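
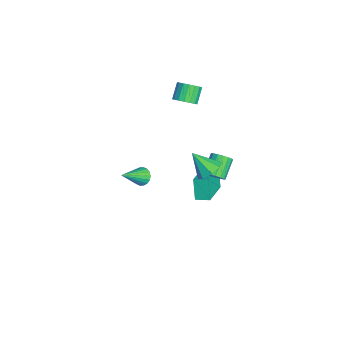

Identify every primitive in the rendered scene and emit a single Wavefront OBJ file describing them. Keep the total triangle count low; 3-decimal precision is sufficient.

v 2.371 2.793 0.95
v 2.776 2.843 1.39
v 1.874 3.278 2.17
v 1.469 3.227 1.73
v 2.785 3.098 1.258
v 1.883 3.533 2.039
v 2.7 3.283 1.056
v 1.797 3.718 1.837
v 2.539 3.356 0.829
v 1.636 3.791 1.61
v 2.339 3.3 0.631
v 1.437 3.735 1.411
v 2.147 3.127 0.505
v 1.245 3.562 1.285
v 2.007 2.878 0.481
v 1.104 3.313 1.261
v 1.949 2.609 0.564
v 1.047 3.044 1.345
v 1.989 2.382 0.736
v 1.086 2.817 1.517
v 2.116 2.25 0.957
v 1.213 2.685 1.738
v 2.301 2.241 1.176
v 1.399 2.676 1.957
v 2.503 2.359 1.343
v 1.6 2.794 2.124
v 2.674 2.576 1.42
v 1.772 3.011 2.201
v 3.455 2.509 2.538
v 3.729 2.979 3.083
v 2.965 1.631 3.542
v 3.176 3.111 2.929
v 2.786 2.89 2.545
v 2.788 2.446 2.158
v 3.181 2.039 1.993
v 3.734 1.906 2.148
v 4.124 2.127 2.531
v 4.122 2.571 2.919
v -1.78 -0.853 -3.147
v -1.398 -0.962 -3.584
v -0.84 -1.947 -2.053
v -1.293 -0.753 -3.465
v -1.284 -0.564 -3.283
v -1.374 -0.432 -3.075
v -1.543 -0.383 -2.88
v -1.76 -0.428 -2.739
v -1.981 -0.557 -2.678
v -2.161 -0.744 -2.711
v -2.267 -0.953 -2.829
v -2.275 -1.143 -3.011
v -2.186 -1.275 -3.22
v -2.016 -1.323 -3.414
v -1.8 -1.279 -3.555
v -1.579 -1.15 -3.616
v -2.214 1.468 2.912
v -1.707 1.731 3.281
v -2.418 2.014 4.057
v -2.926 1.752 3.688
v -1.807 1.98 3.098
v -2.519 2.264 3.874
v -2.001 2.113 2.873
v -2.712 2.396 3.649
v -2.243 2.098 2.656
v -2.954 2.381 3.432
v -2.479 1.938 2.498
v -3.19 2.222 3.274
v -2.654 1.671 2.435
v -3.365 1.955 3.211
v -2.729 1.358 2.481
v -3.44 1.641 3.257
v -2.685 1.07 2.626
v -3.396 1.353 3.402
v -2.534 0.873 2.836
v -3.245 1.156 3.612
v -2.309 0.813 3.064
v -3.021 1.096 3.84
v -2.063 0.902 3.257
v -2.774 1.186 4.033
v -1.852 1.122 3.371
v -2.563 1.405 4.147
v -1.723 1.421 3.38
v -2.434 1.704 4.156
v -2.186 2.627 -4.603
v -2.737 2.552 -3.35
v -1.968 3.415 -4.459
v -2.519 3.34 -3.207
v -0.301 1.96 -3.813
v -0.852 1.885 -2.561
v -0.083 2.748 -3.67
v -0.634 2.673 -2.417
f 2 1 5
f 2 5 3
f 3 5 6
f 3 6 4
f 5 1 7
f 5 7 6
f 6 7 8
f 6 8 4
f 7 1 9
f 7 9 8
f 8 9 10
f 8 10 4
f 9 1 11
f 9 11 10
f 10 11 12
f 10 12 4
f 11 1 13
f 11 13 12
f 12 13 14
f 12 14 4
f 13 1 15
f 13 15 14
f 14 15 16
f 14 16 4
f 15 1 17
f 15 17 16
f 16 17 18
f 16 18 4
f 17 1 19
f 17 19 18
f 18 19 20
f 18 20 4
f 19 1 21
f 19 21 20
f 20 21 22
f 20 22 4
f 21 1 23
f 21 23 22
f 22 23 24
f 22 24 4
f 23 1 25
f 23 25 24
f 24 25 26
f 24 26 4
f 25 1 27
f 25 27 26
f 26 27 28
f 26 28 4
f 27 1 2
f 27 2 28
f 28 2 3
f 28 3 4
f 30 29 32
f 30 32 31
f 32 29 33
f 32 33 31
f 33 29 34
f 33 34 31
f 34 29 35
f 34 35 31
f 35 29 36
f 35 36 31
f 36 29 37
f 36 37 31
f 37 29 38
f 37 38 31
f 38 29 30
f 38 30 31
f 40 39 42
f 40 42 41
f 42 39 43
f 42 43 41
f 43 39 44
f 43 44 41
f 44 39 45
f 44 45 41
f 45 39 46
f 45 46 41
f 46 39 47
f 46 47 41
f 47 39 48
f 47 48 41
f 48 39 49
f 48 49 41
f 49 39 50
f 49 50 41
f 50 39 51
f 50 51 41
f 51 39 52
f 51 52 41
f 52 39 53
f 52 53 41
f 53 39 54
f 53 54 41
f 54 39 40
f 54 40 41
f 56 55 59
f 56 59 57
f 57 59 60
f 57 60 58
f 59 55 61
f 59 61 60
f 60 61 62
f 60 62 58
f 61 55 63
f 61 63 62
f 62 63 64
f 62 64 58
f 63 55 65
f 63 65 64
f 64 65 66
f 64 66 58
f 65 55 67
f 65 67 66
f 66 67 68
f 66 68 58
f 67 55 69
f 67 69 68
f 68 69 70
f 68 70 58
f 69 55 71
f 69 71 70
f 70 71 72
f 70 72 58
f 71 55 73
f 71 73 72
f 72 73 74
f 72 74 58
f 73 55 75
f 73 75 74
f 74 75 76
f 74 76 58
f 75 55 77
f 75 77 76
f 76 77 78
f 76 78 58
f 77 55 79
f 77 79 78
f 78 79 80
f 78 80 58
f 79 55 81
f 79 81 80
f 80 81 82
f 80 82 58
f 81 55 56
f 81 56 82
f 82 56 57
f 82 57 58
f 84 86 83
f 87 84 83
f 83 86 85
f 85 87 83
f 84 90 86
f 88 84 87
f 88 90 84
f 86 90 85
f 89 87 85
f 85 90 89
f 89 88 87
f 90 88 89



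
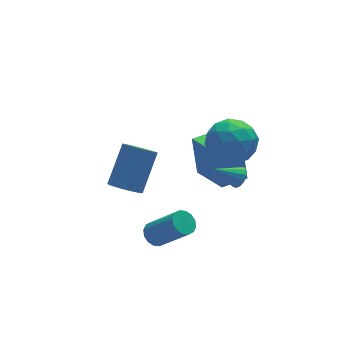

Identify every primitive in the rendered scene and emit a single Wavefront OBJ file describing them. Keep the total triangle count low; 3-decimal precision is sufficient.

v -1.968 -2.684 -3.943
v -1.486 -2.815 -4.327
v -0.59 -3.868 -2.841
v -1.072 -3.736 -2.457
v -1.403 -2.537 -4.18
v -0.507 -3.59 -2.693
v -1.471 -2.297 -3.969
v -0.575 -3.35 -2.483
v -1.672 -2.161 -3.751
v -0.777 -3.214 -2.265
v -1.953 -2.165 -3.585
v -1.057 -3.218 -2.099
v -2.237 -2.308 -3.515
v -1.342 -3.361 -2.028
v -2.45 -2.552 -3.559
v -1.554 -3.605 -2.073
v -2.533 -2.83 -3.707
v -1.637 -3.883 -2.22
v -2.465 -3.07 -3.917
v -1.569 -4.123 -2.431
v -2.263 -3.206 -4.135
v -1.368 -4.259 -2.649
v -1.983 -3.202 -4.301
v -1.087 -4.255 -2.815
v -1.698 -3.059 -4.372
v -0.803 -4.112 -2.885
v -3.377 -2.893 0.029
v -2.894 -2.627 -0.494
v -1.82 -1.662 0.988
v -2.303 -1.927 1.511
v -3.176 -2.354 -0.468
v -2.102 -1.388 1.015
v -3.512 -2.225 -0.309
v -2.437 -1.26 1.174
v -3.811 -2.275 -0.059
v -2.737 -1.31 1.424
v -3.995 -2.491 0.214
v -2.92 -1.525 1.697
v -4.013 -2.814 0.438
v -2.938 -1.849 1.921
v -3.86 -3.158 0.552
v -2.786 -2.193 2.034
v -3.578 -3.432 0.525
v -2.504 -2.466 2.008
v -3.243 -3.56 0.366
v -2.168 -2.595 1.849
v -2.943 -3.51 0.116
v -1.869 -2.545 1.599
v -2.76 -3.295 -0.157
v -1.685 -2.329 1.326
v -2.742 -2.971 -0.381
v -1.667 -2.006 1.102
v 1.504 -3.553 -0.483
v 1.805 -3.62 -0.027
v 0.436 -3.287 0.263
v 1.827 -3.32 -0.103
v 1.746 -3.095 -0.3
v 1.589 -3.015 -0.554
v 1.405 -3.106 -0.786
v 1.252 -3.339 -0.922
v 1.179 -3.64 -0.918
v 1.21 -3.914 -0.775
v 1.334 -4.073 -0.54
v 1.512 -4.067 -0.287
v 1.688 -3.898 -0.095
v 1.837 -1.149 -3.503
v 1.81 -0.583 -1.543
v 1.525 0.826 -4.078
v 1.499 1.392 -2.118
v 3.161 -0.952 -3.542
v 3.135 -0.386 -1.582
v 2.85 1.023 -4.117
v 2.823 1.589 -2.157
v 0.59 -2.244 1.71
v 1.319 -1.594 0.997
v 1.741 -3.806 1.463
v 2.47 -3.156 0.75
v 2.412 -2.918 1.934
v 1.701 -1.953 2.087
v 1.359 -3.447 0.373
v 0.648 -2.482 0.526
v 1.795 -2.338 0.171
v 2.446 -2.011 1.136
v 0.614 -3.389 1.324
v 1.265 -3.062 2.289
v 0.853 -1.782 1.375
v 2.207 -3.618 1.085
v 2.173 -3.479 1.781
v 2.601 -3.096 1.362
v 1.078 -1.993 2.016
v 1.506 -1.61 1.597
v 2.149 -2.389 2.148
v 1.554 -3.79 0.863
v 1.982 -3.407 0.444
v 0.459 -2.304 1.098
v 0.887 -1.921 0.679
v 0.911 -3.011 0.312
v 1.562 -1.837 0.471
v 2.238 -2.755 0.326
v 1.585 -2.926 0.104
v 1.167 -2.359 0.194
v 1.944 -1.644 1.038
v 2.621 -2.563 0.893
v 2.587 -2.423 1.589
v 2.169 -1.855 1.679
v 2.224 -2.082 0.552
v 0.439 -2.837 1.567
v 1.116 -3.756 1.422
v 0.891 -3.545 0.781
v 0.473 -2.977 0.871
v 0.822 -2.645 2.134
v 1.498 -3.563 1.989
v 1.893 -3.041 2.266
v 1.475 -2.474 2.356
v 0.836 -3.318 1.908
f 2 1 5
f 2 5 3
f 3 5 6
f 3 6 4
f 5 1 7
f 5 7 6
f 6 7 8
f 6 8 4
f 7 1 9
f 7 9 8
f 8 9 10
f 8 10 4
f 9 1 11
f 9 11 10
f 10 11 12
f 10 12 4
f 11 1 13
f 11 13 12
f 12 13 14
f 12 14 4
f 13 1 15
f 13 15 14
f 14 15 16
f 14 16 4
f 15 1 17
f 15 17 16
f 16 17 18
f 16 18 4
f 17 1 19
f 17 19 18
f 18 19 20
f 18 20 4
f 19 1 21
f 19 21 20
f 20 21 22
f 20 22 4
f 21 1 23
f 21 23 22
f 22 23 24
f 22 24 4
f 23 1 25
f 23 25 24
f 24 25 26
f 24 26 4
f 25 1 2
f 25 2 26
f 26 2 3
f 26 3 4
f 28 27 31
f 28 31 29
f 29 31 32
f 29 32 30
f 31 27 33
f 31 33 32
f 32 33 34
f 32 34 30
f 33 27 35
f 33 35 34
f 34 35 36
f 34 36 30
f 35 27 37
f 35 37 36
f 36 37 38
f 36 38 30
f 37 27 39
f 37 39 38
f 38 39 40
f 38 40 30
f 39 27 41
f 39 41 40
f 40 41 42
f 40 42 30
f 41 27 43
f 41 43 42
f 42 43 44
f 42 44 30
f 43 27 45
f 43 45 44
f 44 45 46
f 44 46 30
f 45 27 47
f 45 47 46
f 46 47 48
f 46 48 30
f 47 27 49
f 47 49 48
f 48 49 50
f 48 50 30
f 49 27 51
f 49 51 50
f 50 51 52
f 50 52 30
f 51 27 28
f 51 28 52
f 52 28 29
f 52 29 30
f 54 53 56
f 54 56 55
f 56 53 57
f 56 57 55
f 57 53 58
f 57 58 55
f 58 53 59
f 58 59 55
f 59 53 60
f 59 60 55
f 60 53 61
f 60 61 55
f 61 53 62
f 61 62 55
f 62 53 63
f 62 63 55
f 63 53 64
f 63 64 55
f 64 53 65
f 64 65 55
f 65 53 54
f 65 54 55
f 67 69 66
f 70 67 66
f 66 69 68
f 68 70 66
f 67 73 69
f 71 67 70
f 71 73 67
f 69 73 68
f 72 70 68
f 68 73 72
f 72 71 70
f 73 71 72
f 74 111 90
f 111 85 114
f 90 114 79
f 111 114 90
f 74 90 86
f 90 79 91
f 86 91 75
f 90 91 86
f 74 86 95
f 86 75 96
f 95 96 81
f 86 96 95
f 74 95 107
f 95 81 110
f 107 110 84
f 95 110 107
f 74 107 111
f 107 84 115
f 111 115 85
f 107 115 111
f 75 91 102
f 91 79 105
f 102 105 83
f 91 105 102
f 79 114 92
f 114 85 113
f 92 113 78
f 114 113 92
f 85 115 112
f 115 84 108
f 112 108 76
f 115 108 112
f 84 110 109
f 110 81 97
f 109 97 80
f 110 97 109
f 81 96 101
f 96 75 98
f 101 98 82
f 96 98 101
f 77 103 89
f 103 83 104
f 89 104 78
f 103 104 89
f 77 89 87
f 89 78 88
f 87 88 76
f 89 88 87
f 77 87 94
f 87 76 93
f 94 93 80
f 87 93 94
f 77 94 99
f 94 80 100
f 99 100 82
f 94 100 99
f 77 99 103
f 99 82 106
f 103 106 83
f 99 106 103
f 78 104 92
f 104 83 105
f 92 105 79
f 104 105 92
f 76 88 112
f 88 78 113
f 112 113 85
f 88 113 112
f 80 93 109
f 93 76 108
f 109 108 84
f 93 108 109
f 82 100 101
f 100 80 97
f 101 97 81
f 100 97 101
f 83 106 102
f 106 82 98
f 102 98 75
f 106 98 102



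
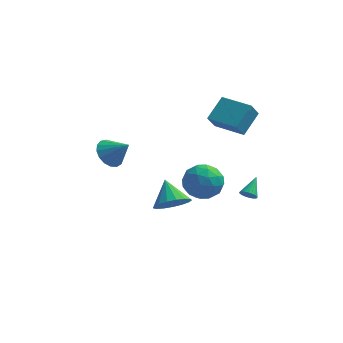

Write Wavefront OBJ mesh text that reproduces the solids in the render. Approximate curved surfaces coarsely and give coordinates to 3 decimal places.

v -0.01 -2.532 -0.592
v 0.939 -2.118 -0.487
v -0.59 -1.468 0.452
v 0.737 -1.861 -0.862
v 0.364 -1.757 -1.175
v -0.094 -1.831 -1.355
v -0.533 -2.066 -1.36
v -0.852 -2.407 -1.188
v -0.978 -2.778 -0.881
v -0.882 -3.092 -0.507
v -0.586 -3.278 -0.152
v -0.158 -3.293 0.102
v 0.304 -3.134 0.197
v 0.694 -2.837 0.111
v 0.923 -2.471 -0.136
v 3.278 2.332 -3.013
v 3.612 2.496 -3.377
v 3.562 3.408 -2.267
v 3.439 2.584 -3.438
v 3.243 2.633 -3.435
v 3.051 2.637 -3.367
v 2.895 2.594 -3.246
v 2.796 2.511 -3.089
v 2.771 2.401 -2.92
v 2.824 2.28 -2.766
v 2.945 2.167 -2.649
v 3.117 2.079 -2.587
v 3.314 2.03 -2.591
v 3.505 2.026 -2.658
v 3.662 2.069 -2.78
v 3.76 2.152 -2.937
v 3.785 2.262 -3.105
v 3.733 2.383 -3.26
v -3.956 0.738 0.585
v -3.325 0.653 -0.134
v -2.864 0.462 1.575
v -3.31 1.099 -0.027
v -3.443 1.463 0.221
v -3.693 1.661 0.552
v -4.004 1.647 0.89
v -4.303 1.425 1.158
v -4.523 1.045 1.295
v -4.613 0.595 1.269
v -4.553 0.178 1.087
v -4.356 -0.111 0.789
v -4.067 -0.205 0.444
v -3.753 -0.084 0.132
v -3.485 0.226 -0.077
v 0.826 3.464 2.121
v 1.426 4.714 3.087
v 1.155 4.041 1.17
v 1.755 5.291 2.136
v 2.545 2.589 2.184
v 3.145 3.839 3.15
v 2.874 3.166 1.233
v 3.474 4.416 2.199
v 1.219 -1.887 0.531
v 1.896 -1.487 1.379
v 1.264 -3.593 1.301
v 1.941 -3.193 2.149
v 0.836 -2.858 2.085
v 0.808 -1.804 1.609
v 2.352 -3.276 1.071
v 2.324 -2.222 0.595
v 2.596 -2.345 1.713
v 1.659 -2.087 2.339
v 1.501 -2.993 0.341
v 0.564 -2.735 0.967
v 1.554 -1.538 0.888
v 1.606 -3.542 1.792
v 0.957 -3.346 1.755
v 1.355 -3.111 2.253
v 0.914 -1.724 1.023
v 1.312 -1.489 1.521
v 0.689 -2.295 1.936
v 1.848 -3.591 1.159
v 2.246 -3.356 1.657
v 1.805 -1.969 0.427
v 2.203 -1.734 0.925
v 2.471 -2.785 0.744
v 2.363 -1.807 1.582
v 2.39 -2.809 2.034
v 2.631 -2.858 1.401
v 2.615 -2.238 1.121
v 1.812 -1.655 1.951
v 1.839 -2.657 2.403
v 1.189 -2.461 2.365
v 1.173 -1.841 2.086
v 2.224 -2.159 2.147
v 1.321 -2.423 0.277
v 1.348 -3.425 0.729
v 1.987 -3.239 0.594
v 1.971 -2.619 0.315
v 0.77 -2.271 0.646
v 0.797 -3.273 1.098
v 0.545 -2.842 1.559
v 0.529 -2.222 1.279
v 0.936 -2.921 0.533
f 2 1 4
f 2 4 3
f 4 1 5
f 4 5 3
f 5 1 6
f 5 6 3
f 6 1 7
f 6 7 3
f 7 1 8
f 7 8 3
f 8 1 9
f 8 9 3
f 9 1 10
f 9 10 3
f 10 1 11
f 10 11 3
f 11 1 12
f 11 12 3
f 12 1 13
f 12 13 3
f 13 1 14
f 13 14 3
f 14 1 15
f 14 15 3
f 15 1 2
f 15 2 3
f 17 16 19
f 17 19 18
f 19 16 20
f 19 20 18
f 20 16 21
f 20 21 18
f 21 16 22
f 21 22 18
f 22 16 23
f 22 23 18
f 23 16 24
f 23 24 18
f 24 16 25
f 24 25 18
f 25 16 26
f 25 26 18
f 26 16 27
f 26 27 18
f 27 16 28
f 27 28 18
f 28 16 29
f 28 29 18
f 29 16 30
f 29 30 18
f 30 16 31
f 30 31 18
f 31 16 32
f 31 32 18
f 32 16 33
f 32 33 18
f 33 16 17
f 33 17 18
f 35 34 37
f 35 37 36
f 37 34 38
f 37 38 36
f 38 34 39
f 38 39 36
f 39 34 40
f 39 40 36
f 40 34 41
f 40 41 36
f 41 34 42
f 41 42 36
f 42 34 43
f 42 43 36
f 43 34 44
f 43 44 36
f 44 34 45
f 44 45 36
f 45 34 46
f 45 46 36
f 46 34 47
f 46 47 36
f 47 34 48
f 47 48 36
f 48 34 35
f 48 35 36
f 50 52 49
f 53 50 49
f 49 52 51
f 51 53 49
f 50 56 52
f 54 50 53
f 54 56 50
f 52 56 51
f 55 53 51
f 51 56 55
f 55 54 53
f 56 54 55
f 57 94 73
f 94 68 97
f 73 97 62
f 94 97 73
f 57 73 69
f 73 62 74
f 69 74 58
f 73 74 69
f 57 69 78
f 69 58 79
f 78 79 64
f 69 79 78
f 57 78 90
f 78 64 93
f 90 93 67
f 78 93 90
f 57 90 94
f 90 67 98
f 94 98 68
f 90 98 94
f 58 74 85
f 74 62 88
f 85 88 66
f 74 88 85
f 62 97 75
f 97 68 96
f 75 96 61
f 97 96 75
f 68 98 95
f 98 67 91
f 95 91 59
f 98 91 95
f 67 93 92
f 93 64 80
f 92 80 63
f 93 80 92
f 64 79 84
f 79 58 81
f 84 81 65
f 79 81 84
f 60 86 72
f 86 66 87
f 72 87 61
f 86 87 72
f 60 72 70
f 72 61 71
f 70 71 59
f 72 71 70
f 60 70 77
f 70 59 76
f 77 76 63
f 70 76 77
f 60 77 82
f 77 63 83
f 82 83 65
f 77 83 82
f 60 82 86
f 82 65 89
f 86 89 66
f 82 89 86
f 61 87 75
f 87 66 88
f 75 88 62
f 87 88 75
f 59 71 95
f 71 61 96
f 95 96 68
f 71 96 95
f 63 76 92
f 76 59 91
f 92 91 67
f 76 91 92
f 65 83 84
f 83 63 80
f 84 80 64
f 83 80 84
f 66 89 85
f 89 65 81
f 85 81 58
f 89 81 85



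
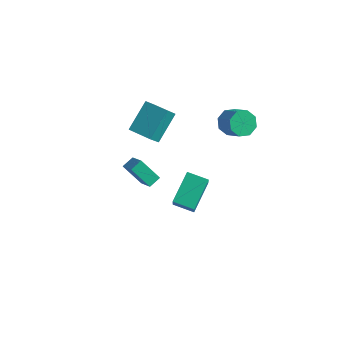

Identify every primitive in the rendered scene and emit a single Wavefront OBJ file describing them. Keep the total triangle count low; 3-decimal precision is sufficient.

v -4.385 0.199 0.208
v -4.317 1.89 1.566
v -4.298 0.959 -0.743
v -4.23 2.65 0.615
v -2.81 0.09 0.265
v -2.742 1.781 1.623
v -2.723 0.85 -0.686
v -2.655 2.541 0.672
v -3.53 0.151 -4.722
v -4.728 -0.022 -3.542
v -3.325 0.912 -4.402
v -4.524 0.739 -3.223
v -2.416 -0.579 -3.697
v -3.615 -0.752 -2.518
v -2.212 0.182 -3.378
v -3.41 0.009 -2.198
v 0.627 3.435 0.964
v 1.229 3.939 0.504
v 2.335 3.47 1.436
v 1.733 2.965 1.896
v 0.935 4.289 1.029
v 2.04 3.819 1.961
v 0.46 4.138 1.516
v 1.565 3.669 2.448
v 0.084 3.576 1.68
v 1.189 3.107 2.612
v 0.025 2.93 1.424
v 1.131 2.461 2.356
v 0.32 2.581 0.899
v 1.425 2.111 1.831
v 0.795 2.731 0.412
v 1.9 2.262 1.344
v 1.171 3.293 0.248
v 2.276 2.824 1.18
v 1.74 -4.484 0.92
v 2.311 -5.369 2.429
v 1.567 -2.768 1.992
v 2.138 -3.653 3.501
v 2.942 -4.187 0.639
v 3.513 -5.072 2.148
v 2.769 -2.471 1.711
v 3.34 -3.356 3.22
f 2 4 1
f 5 2 1
f 1 4 3
f 3 5 1
f 2 8 4
f 6 2 5
f 6 8 2
f 4 8 3
f 7 5 3
f 3 8 7
f 7 6 5
f 8 6 7
f 10 12 9
f 13 10 9
f 9 12 11
f 11 13 9
f 10 16 12
f 14 10 13
f 14 16 10
f 12 16 11
f 15 13 11
f 11 16 15
f 15 14 13
f 16 14 15
f 18 17 21
f 18 21 19
f 19 21 22
f 19 22 20
f 21 17 23
f 21 23 22
f 22 23 24
f 22 24 20
f 23 17 25
f 23 25 24
f 24 25 26
f 24 26 20
f 25 17 27
f 25 27 26
f 26 27 28
f 26 28 20
f 27 17 29
f 27 29 28
f 28 29 30
f 28 30 20
f 29 17 31
f 29 31 30
f 30 31 32
f 30 32 20
f 31 17 33
f 31 33 32
f 32 33 34
f 32 34 20
f 33 17 18
f 33 18 34
f 34 18 19
f 34 19 20
f 36 38 35
f 39 36 35
f 35 38 37
f 37 39 35
f 36 42 38
f 40 36 39
f 40 42 36
f 38 42 37
f 41 39 37
f 37 42 41
f 41 40 39
f 42 40 41



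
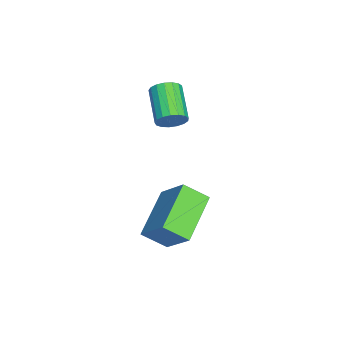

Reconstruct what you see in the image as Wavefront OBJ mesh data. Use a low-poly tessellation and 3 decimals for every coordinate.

v 0.784 3.593 -3.562
v 0.833 2.693 -2.931
v -0.989 4.045 -2.781
v -0.94 3.146 -2.15
v 1.52 4.454 -2.39
v 1.569 3.555 -1.759
v -0.253 4.907 -1.609
v -0.204 4.007 -0.978
v -1.844 3.383 0.977
v -1.539 3.113 1.404
v -2.832 2.706 2.07
v -3.136 2.977 1.643
v -1.572 3.377 1.501
v -2.865 2.97 2.166
v -1.667 3.641 1.478
v -2.96 3.235 2.143
v -1.803 3.847 1.34
v -3.096 3.44 2.005
v -1.948 3.947 1.119
v -3.241 3.54 1.784
v -2.069 3.917 0.865
v -3.362 3.51 1.531
v -2.139 3.765 0.638
v -3.431 3.358 1.303
v -2.14 3.526 0.488
v -3.433 3.119 1.153
v -2.074 3.254 0.45
v -3.367 2.847 1.115
v -1.955 3.012 0.533
v -3.248 2.605 1.198
v -1.811 2.855 0.718
v -3.104 2.448 1.383
v -1.674 2.819 0.962
v -2.967 2.412 1.627
v -1.576 2.912 1.21
v -2.868 2.505 1.875
f 2 4 1
f 5 2 1
f 1 4 3
f 3 5 1
f 2 8 4
f 6 2 5
f 6 8 2
f 4 8 3
f 7 5 3
f 3 8 7
f 7 6 5
f 8 6 7
f 10 9 13
f 10 13 11
f 11 13 14
f 11 14 12
f 13 9 15
f 13 15 14
f 14 15 16
f 14 16 12
f 15 9 17
f 15 17 16
f 16 17 18
f 16 18 12
f 17 9 19
f 17 19 18
f 18 19 20
f 18 20 12
f 19 9 21
f 19 21 20
f 20 21 22
f 20 22 12
f 21 9 23
f 21 23 22
f 22 23 24
f 22 24 12
f 23 9 25
f 23 25 24
f 24 25 26
f 24 26 12
f 25 9 27
f 25 27 26
f 26 27 28
f 26 28 12
f 27 9 29
f 27 29 28
f 28 29 30
f 28 30 12
f 29 9 31
f 29 31 30
f 30 31 32
f 30 32 12
f 31 9 33
f 31 33 32
f 32 33 34
f 32 34 12
f 33 9 35
f 33 35 34
f 34 35 36
f 34 36 12
f 35 9 10
f 35 10 36
f 36 10 11
f 36 11 12



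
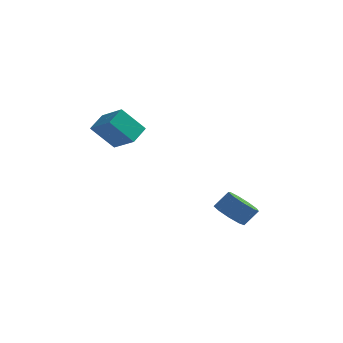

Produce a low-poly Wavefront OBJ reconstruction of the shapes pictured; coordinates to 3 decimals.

v 3.049 0.665 -4.068
v 3.803 -0.045 -4.245
v 4.465 0.426 -3.308
v 3.711 1.135 -3.132
v 3.927 0.548 -4.631
v 4.59 1.019 -3.695
v 3.641 1.195 -4.754
v 4.304 1.666 -3.818
v 3.078 1.594 -4.556
v 3.74 2.065 -3.62
v 2.501 1.558 -4.13
v 3.163 2.029 -3.193
v 2.18 1.104 -3.675
v 2.843 1.575 -2.738
v 2.266 0.444 -3.404
v 2.929 0.915 -2.467
v 2.718 -0.112 -3.444
v 3.381 0.359 -2.507
v 3.325 -0.305 -3.776
v 3.987 0.166 -2.839
v -2.486 -1.846 1.216
v -3.637 -2.308 2.614
v -2.215 -0.751 1.799
v -3.367 -1.213 3.198
v -1.113 -2.647 2.082
v -2.265 -3.109 3.481
v -0.843 -1.552 2.666
v -1.994 -2.014 4.064
f 2 1 5
f 2 5 3
f 3 5 6
f 3 6 4
f 5 1 7
f 5 7 6
f 6 7 8
f 6 8 4
f 7 1 9
f 7 9 8
f 8 9 10
f 8 10 4
f 9 1 11
f 9 11 10
f 10 11 12
f 10 12 4
f 11 1 13
f 11 13 12
f 12 13 14
f 12 14 4
f 13 1 15
f 13 15 14
f 14 15 16
f 14 16 4
f 15 1 17
f 15 17 16
f 16 17 18
f 16 18 4
f 17 1 19
f 17 19 18
f 18 19 20
f 18 20 4
f 19 1 2
f 19 2 20
f 20 2 3
f 20 3 4
f 22 24 21
f 25 22 21
f 21 24 23
f 23 25 21
f 22 28 24
f 26 22 25
f 26 28 22
f 24 28 23
f 27 25 23
f 23 28 27
f 27 26 25
f 28 26 27



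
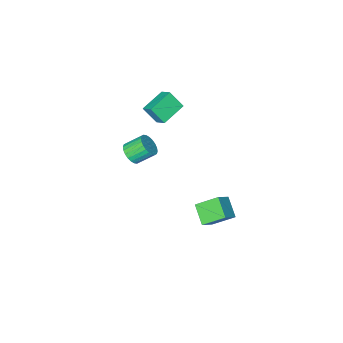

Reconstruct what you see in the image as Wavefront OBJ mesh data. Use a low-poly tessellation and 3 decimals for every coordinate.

v -1.173 3.042 -4.202
v -1.454 1.861 -3.391
v -0.25 3.342 -3.446
v -0.531 2.161 -2.635
v -0.129 2.159 -5.125
v -0.41 0.978 -4.314
v 0.794 2.459 -4.369
v 0.513 1.278 -3.558
v 3.339 -1.147 0.933
v 3.728 -1.422 1.538
v 2.849 -0.867 2.353
v 2.461 -0.593 1.747
v 3.86 -1.155 1.5
v 2.982 -0.6 2.314
v 3.913 -0.887 1.375
v 3.035 -0.332 2.189
v 3.879 -0.658 1.182
v 3.001 -0.104 1.997
v 3.763 -0.504 0.952
v 2.884 0.05 1.767
v 3.582 -0.448 0.719
v 2.704 0.106 1.534
v 3.364 -0.499 0.518
v 2.486 0.056 1.333
v 3.142 -0.648 0.381
v 2.264 -0.093 1.195
v 2.951 -0.873 0.327
v 2.072 -0.318 1.142
v 2.818 -1.14 0.366
v 1.94 -0.585 1.18
v 2.765 -1.408 0.491
v 1.887 -0.853 1.305
v 2.799 -1.636 0.683
v 1.921 -1.082 1.498
v 2.916 -1.79 0.913
v 2.037 -1.236 1.728
v 3.096 -1.846 1.146
v 2.218 -1.292 1.961
v 3.314 -1.796 1.347
v 2.436 -1.241 2.162
v 3.536 -1.647 1.485
v 2.658 -1.092 2.299
v -0.218 -1.956 3.021
v -0.225 -1.105 3.619
v 1.327 -1.582 2.508
v 1.32 -0.731 3.105
v 0.28 -2.649 4.015
v 0.273 -1.798 4.612
v 1.825 -2.275 3.501
v 1.818 -1.424 4.099
f 2 4 1
f 5 2 1
f 1 4 3
f 3 5 1
f 2 8 4
f 6 2 5
f 6 8 2
f 4 8 3
f 7 5 3
f 3 8 7
f 7 6 5
f 8 6 7
f 10 9 13
f 10 13 11
f 11 13 14
f 11 14 12
f 13 9 15
f 13 15 14
f 14 15 16
f 14 16 12
f 15 9 17
f 15 17 16
f 16 17 18
f 16 18 12
f 17 9 19
f 17 19 18
f 18 19 20
f 18 20 12
f 19 9 21
f 19 21 20
f 20 21 22
f 20 22 12
f 21 9 23
f 21 23 22
f 22 23 24
f 22 24 12
f 23 9 25
f 23 25 24
f 24 25 26
f 24 26 12
f 25 9 27
f 25 27 26
f 26 27 28
f 26 28 12
f 27 9 29
f 27 29 28
f 28 29 30
f 28 30 12
f 29 9 31
f 29 31 30
f 30 31 32
f 30 32 12
f 31 9 33
f 31 33 32
f 32 33 34
f 32 34 12
f 33 9 35
f 33 35 34
f 34 35 36
f 34 36 12
f 35 9 37
f 35 37 36
f 36 37 38
f 36 38 12
f 37 9 39
f 37 39 38
f 38 39 40
f 38 40 12
f 39 9 41
f 39 41 40
f 40 41 42
f 40 42 12
f 41 9 10
f 41 10 42
f 42 10 11
f 42 11 12
f 44 46 43
f 47 44 43
f 43 46 45
f 45 47 43
f 44 50 46
f 48 44 47
f 48 50 44
f 46 50 45
f 49 47 45
f 45 50 49
f 49 48 47
f 50 48 49



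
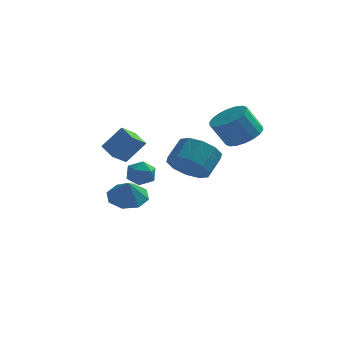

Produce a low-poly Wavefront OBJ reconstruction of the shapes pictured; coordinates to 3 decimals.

v -2.419 0.501 -1.107
v -2.877 -0.123 -0.609
v -3.019 1.194 -0.789
v -3.476 0.57 -0.291
v -1.604 0.73 -0.069
v -2.061 0.106 0.429
v -2.203 1.423 0.249
v -2.661 0.799 0.747
v -1.644 -2.377 -0.777
v -1.271 -2.144 -0.254
v -1.029 -3.296 -0.806
v -0.656 -3.063 -0.283
v -1.307 -3.247 -0.183
v -1.687 -2.679 -0.165
v -0.613 -2.761 -0.895
v -0.993 -2.193 -0.877
v -0.634 -2.381 -0.327
v -1.062 -2.681 0.113
v -1.238 -2.759 -1.173
v -1.666 -3.059 -0.733
v 2.463 1.112 0.482
v 3.187 1.399 0.952
v 2.542 1.134 2.108
v 1.817 0.848 1.638
v 2.969 1.737 0.908
v 2.324 1.472 2.064
v 2.651 1.952 0.78
v 2.006 1.687 1.935
v 2.295 2 0.592
v 1.65 1.735 1.748
v 1.973 1.873 0.383
v 1.327 1.608 1.539
v 1.747 1.595 0.193
v 1.102 1.33 1.349
v 1.663 1.221 0.061
v 1.018 0.956 1.217
v 1.738 0.826 0.012
v 1.093 0.561 1.168
v 1.956 0.488 0.056
v 1.311 0.223 1.212
v 2.274 0.273 0.185
v 1.629 0.008 1.34
v 2.63 0.225 0.372
v 1.985 -0.04 1.528
v 2.953 0.352 0.581
v 2.307 0.087 1.737
v 3.178 0.63 0.771
v 2.533 0.365 1.927
v 3.262 1.004 0.903
v 2.617 0.739 2.059
v -2.72 2.243 -3.75
v -2.115 1.649 -4.155
v -2.58 1.717 -2.77
v -1.79 2.233 -3.888
v -2.01 2.823 -3.54
v -2.646 3.073 -3.314
v -3.325 2.837 -3.344
v -3.65 2.253 -3.611
v -3.43 1.663 -3.959
v -2.794 1.413 -4.185
v 0.613 -1.96 -0.358
v 1.413 -1.822 -0.907
v 1.787 -0.983 -0.15
v 0.987 -1.12 0.398
v 0.982 -1.448 -1.108
v 1.356 -0.609 -0.352
v 0.409 -1.269 -1.023
v 0.783 -0.43 -0.267
v -0.085 -1.354 -0.684
v 0.289 -0.515 0.072
v -0.313 -1.67 -0.221
v 0.061 -0.831 0.535
v -0.187 -2.097 0.19
v 0.187 -1.258 0.947
v 0.244 -2.471 0.392
v 0.618 -1.632 1.148
v 0.817 -2.65 0.307
v 1.191 -1.811 1.063
v 1.311 -2.565 -0.032
v 1.685 -1.726 0.724
v 1.539 -2.249 -0.495
v 1.913 -1.41 0.261
f 2 4 1
f 5 2 1
f 1 4 3
f 3 5 1
f 2 8 4
f 6 2 5
f 6 8 2
f 4 8 3
f 7 5 3
f 3 8 7
f 7 6 5
f 8 6 7
f 9 20 14
f 9 14 10
f 9 10 16
f 9 16 19
f 9 19 20
f 10 14 18
f 14 20 13
f 20 19 11
f 19 16 15
f 16 10 17
f 12 18 13
f 12 13 11
f 12 11 15
f 12 15 17
f 12 17 18
f 13 18 14
f 11 13 20
f 15 11 19
f 17 15 16
f 18 17 10
f 22 21 25
f 22 25 23
f 23 25 26
f 23 26 24
f 25 21 27
f 25 27 26
f 26 27 28
f 26 28 24
f 27 21 29
f 27 29 28
f 28 29 30
f 28 30 24
f 29 21 31
f 29 31 30
f 30 31 32
f 30 32 24
f 31 21 33
f 31 33 32
f 32 33 34
f 32 34 24
f 33 21 35
f 33 35 34
f 34 35 36
f 34 36 24
f 35 21 37
f 35 37 36
f 36 37 38
f 36 38 24
f 37 21 39
f 37 39 38
f 38 39 40
f 38 40 24
f 39 21 41
f 39 41 40
f 40 41 42
f 40 42 24
f 41 21 43
f 41 43 42
f 42 43 44
f 42 44 24
f 43 21 45
f 43 45 44
f 44 45 46
f 44 46 24
f 45 21 47
f 45 47 46
f 46 47 48
f 46 48 24
f 47 21 49
f 47 49 48
f 48 49 50
f 48 50 24
f 49 21 22
f 49 22 50
f 50 22 23
f 50 23 24
f 52 51 54
f 52 54 53
f 54 51 55
f 54 55 53
f 55 51 56
f 55 56 53
f 56 51 57
f 56 57 53
f 57 51 58
f 57 58 53
f 58 51 59
f 58 59 53
f 59 51 60
f 59 60 53
f 60 51 52
f 60 52 53
f 62 61 65
f 62 65 63
f 63 65 66
f 63 66 64
f 65 61 67
f 65 67 66
f 66 67 68
f 66 68 64
f 67 61 69
f 67 69 68
f 68 69 70
f 68 70 64
f 69 61 71
f 69 71 70
f 70 71 72
f 70 72 64
f 71 61 73
f 71 73 72
f 72 73 74
f 72 74 64
f 73 61 75
f 73 75 74
f 74 75 76
f 74 76 64
f 75 61 77
f 75 77 76
f 76 77 78
f 76 78 64
f 77 61 79
f 77 79 78
f 78 79 80
f 78 80 64
f 79 61 81
f 79 81 80
f 80 81 82
f 80 82 64
f 81 61 62
f 81 62 82
f 82 62 63
f 82 63 64



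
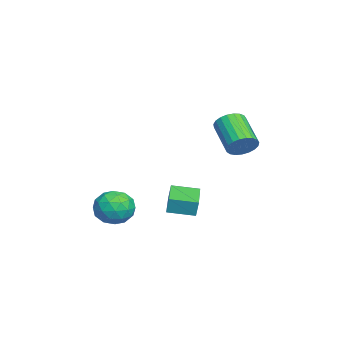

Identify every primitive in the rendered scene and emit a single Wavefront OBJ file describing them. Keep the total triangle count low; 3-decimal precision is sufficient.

v -0.107 -1.065 -0.623
v 0.566 -1.092 -1.431
v -0.326 -2.748 -0.749
v 0.347 -2.775 -1.557
v 0.697 -2.564 -0.588
v 0.832 -1.524 -0.51
v -0.592 -2.316 -1.67
v -0.457 -1.276 -1.592
v 0.266 -1.865 -2.078
v 1.063 -2.019 -1.409
v -0.823 -1.821 -0.771
v -0.026 -1.975 -0.102
v 0.249 -0.931 -1.016
v -0.009 -2.909 -1.164
v 0.197 -2.785 -0.595
v 0.593 -2.801 -1.069
v 0.405 -1.185 -0.475
v 0.801 -1.201 -0.949
v 0.878 -2.066 -0.454
v -0.561 -2.639 -1.231
v -0.165 -2.655 -1.705
v -0.353 -1.039 -1.111
v 0.043 -1.055 -1.585
v -0.638 -1.774 -1.726
v 0.468 -1.401 -1.871
v 0.339 -2.39 -1.945
v -0.213 -2.12 -2.011
v -0.133 -1.509 -1.966
v 0.936 -1.491 -1.478
v 0.807 -2.48 -1.552
v 1.013 -2.357 -0.983
v 1.093 -1.745 -0.937
v 0.76 -1.946 -1.858
v -0.567 -1.36 -0.628
v -0.696 -2.349 -0.702
v -0.853 -2.095 -1.243
v -0.773 -1.483 -1.197
v -0.099 -1.45 -0.235
v -0.228 -2.439 -0.309
v 0.373 -2.331 -0.214
v 0.453 -1.72 -0.169
v -0.52 -1.894 -0.322
v -2.083 0.35 -1.26
v -1.983 0.488 -0.396
v -2.163 1.702 -1.467
v -2.062 1.84 -0.604
v -0.318 0.42 -1.476
v -0.217 0.558 -0.613
v -0.397 1.772 -1.684
v -0.297 1.91 -0.82
v 1.354 3.959 3.323
v 1.837 3.846 3.911
v 0.45 3.189 4.926
v -0.034 3.301 4.337
v 1.735 4.145 3.965
v 0.348 3.488 4.98
v 1.567 4.412 3.908
v 0.18 3.754 4.922
v 1.362 4.6 3.749
v -0.025 3.942 4.764
v 1.155 4.677 3.517
v -0.232 4.02 4.532
v 0.983 4.63 3.251
v -0.404 3.973 4.266
v 0.875 4.467 2.998
v -0.512 3.81 4.012
v 0.85 4.216 2.801
v -0.538 3.559 3.815
v 0.911 3.921 2.694
v -0.476 3.263 3.708
v 1.049 3.632 2.695
v -0.338 2.975 3.71
v 1.24 3.4 2.806
v -0.147 2.742 3.82
v 1.451 3.264 3.005
v 0.063 2.607 4.02
v 1.644 3.248 3.26
v 0.257 2.591 4.274
v 1.787 3.356 3.525
v 0.4 2.698 4.54
v 1.856 3.567 3.756
v 0.469 2.91 4.77
f 1 38 17
f 38 12 41
f 17 41 6
f 38 41 17
f 1 17 13
f 17 6 18
f 13 18 2
f 17 18 13
f 1 13 22
f 13 2 23
f 22 23 8
f 13 23 22
f 1 22 34
f 22 8 37
f 34 37 11
f 22 37 34
f 1 34 38
f 34 11 42
f 38 42 12
f 34 42 38
f 2 18 29
f 18 6 32
f 29 32 10
f 18 32 29
f 6 41 19
f 41 12 40
f 19 40 5
f 41 40 19
f 12 42 39
f 42 11 35
f 39 35 3
f 42 35 39
f 11 37 36
f 37 8 24
f 36 24 7
f 37 24 36
f 8 23 28
f 23 2 25
f 28 25 9
f 23 25 28
f 4 30 16
f 30 10 31
f 16 31 5
f 30 31 16
f 4 16 14
f 16 5 15
f 14 15 3
f 16 15 14
f 4 14 21
f 14 3 20
f 21 20 7
f 14 20 21
f 4 21 26
f 21 7 27
f 26 27 9
f 21 27 26
f 4 26 30
f 26 9 33
f 30 33 10
f 26 33 30
f 5 31 19
f 31 10 32
f 19 32 6
f 31 32 19
f 3 15 39
f 15 5 40
f 39 40 12
f 15 40 39
f 7 20 36
f 20 3 35
f 36 35 11
f 20 35 36
f 9 27 28
f 27 7 24
f 28 24 8
f 27 24 28
f 10 33 29
f 33 9 25
f 29 25 2
f 33 25 29
f 44 46 43
f 47 44 43
f 43 46 45
f 45 47 43
f 44 50 46
f 48 44 47
f 48 50 44
f 46 50 45
f 49 47 45
f 45 50 49
f 49 48 47
f 50 48 49
f 52 51 55
f 52 55 53
f 53 55 56
f 53 56 54
f 55 51 57
f 55 57 56
f 56 57 58
f 56 58 54
f 57 51 59
f 57 59 58
f 58 59 60
f 58 60 54
f 59 51 61
f 59 61 60
f 60 61 62
f 60 62 54
f 61 51 63
f 61 63 62
f 62 63 64
f 62 64 54
f 63 51 65
f 63 65 64
f 64 65 66
f 64 66 54
f 65 51 67
f 65 67 66
f 66 67 68
f 66 68 54
f 67 51 69
f 67 69 68
f 68 69 70
f 68 70 54
f 69 51 71
f 69 71 70
f 70 71 72
f 70 72 54
f 71 51 73
f 71 73 72
f 72 73 74
f 72 74 54
f 73 51 75
f 73 75 74
f 74 75 76
f 74 76 54
f 75 51 77
f 75 77 76
f 76 77 78
f 76 78 54
f 77 51 79
f 77 79 78
f 78 79 80
f 78 80 54
f 79 51 81
f 79 81 80
f 80 81 82
f 80 82 54
f 81 51 52
f 81 52 82
f 82 52 53
f 82 53 54



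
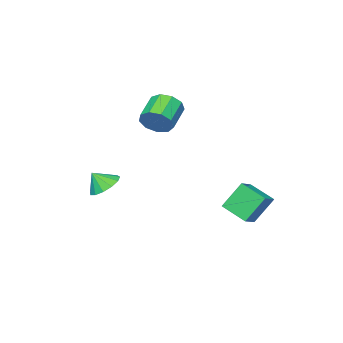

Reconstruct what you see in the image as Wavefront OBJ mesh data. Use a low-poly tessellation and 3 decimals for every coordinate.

v -2.955 -3.039 1.611
v -2.43 -3.653 2.129
v -3.821 -4.236 2.847
v -4.345 -3.621 2.329
v -2.499 -3.087 2.455
v -3.89 -3.67 3.172
v -2.781 -2.498 2.385
v -4.172 -3.081 3.103
v -3.145 -2.162 1.954
v -4.536 -2.745 2.672
v -3.419 -2.236 1.362
v -4.81 -2.819 2.08
v -3.476 -2.686 0.887
v -4.867 -3.268 1.604
v -3.289 -3.3 0.75
v -4.68 -3.883 1.468
v -2.946 -3.792 1.017
v -4.336 -4.375 1.734
v -2.606 -3.932 1.561
v -3.997 -4.514 2.279
v -4.553 3.611 -2.274
v -4.473 2.11 -1.697
v -3.605 3.848 -1.791
v -3.525 2.346 -1.215
v -3.675 3.094 -3.745
v -3.595 1.592 -3.169
v -2.727 3.33 -3.263
v -2.647 1.829 -2.686
v 0.772 -2.991 -1.648
v 1.481 -2.358 -1.655
v 1.208 -3.469 -0.772
v 1.094 -2.149 -1.349
v 0.606 -2.207 -1.138
v 0.17 -2.514 -1.089
v -0.074 -2.972 -1.218
v -0.05 -3.436 -1.483
v 0.235 -3.759 -1.801
v 0.691 -3.838 -2.071
v 1.172 -3.647 -2.206
v 1.527 -3.249 -2.164
v 1.642 -2.768 -1.959
f 2 1 5
f 2 5 3
f 3 5 6
f 3 6 4
f 5 1 7
f 5 7 6
f 6 7 8
f 6 8 4
f 7 1 9
f 7 9 8
f 8 9 10
f 8 10 4
f 9 1 11
f 9 11 10
f 10 11 12
f 10 12 4
f 11 1 13
f 11 13 12
f 12 13 14
f 12 14 4
f 13 1 15
f 13 15 14
f 14 15 16
f 14 16 4
f 15 1 17
f 15 17 16
f 16 17 18
f 16 18 4
f 17 1 19
f 17 19 18
f 18 19 20
f 18 20 4
f 19 1 2
f 19 2 20
f 20 2 3
f 20 3 4
f 22 24 21
f 25 22 21
f 21 24 23
f 23 25 21
f 22 28 24
f 26 22 25
f 26 28 22
f 24 28 23
f 27 25 23
f 23 28 27
f 27 26 25
f 28 26 27
f 30 29 32
f 30 32 31
f 32 29 33
f 32 33 31
f 33 29 34
f 33 34 31
f 34 29 35
f 34 35 31
f 35 29 36
f 35 36 31
f 36 29 37
f 36 37 31
f 37 29 38
f 37 38 31
f 38 29 39
f 38 39 31
f 39 29 40
f 39 40 31
f 40 29 41
f 40 41 31
f 41 29 30
f 41 30 31



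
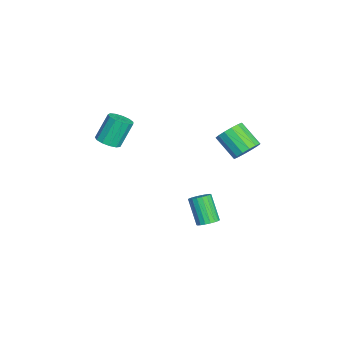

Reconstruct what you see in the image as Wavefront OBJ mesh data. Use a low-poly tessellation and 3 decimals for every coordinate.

v 2.074 2.262 -4.08
v 2.627 2.411 -3.695
v 1.678 1.887 -2.134
v 1.126 1.738 -2.52
v 2.473 2.676 -3.699
v 1.525 2.152 -2.138
v 2.24 2.86 -3.779
v 1.292 2.336 -2.218
v 1.974 2.925 -3.918
v 1.026 2.401 -2.358
v 1.728 2.859 -4.09
v 0.78 2.335 -2.529
v 1.551 2.675 -4.26
v 0.603 2.151 -2.699
v 1.477 2.408 -4.394
v 0.529 1.884 -2.833
v 1.522 2.113 -4.466
v 0.573 1.589 -2.905
v 1.675 1.848 -4.462
v 0.727 1.324 -2.901
v 1.908 1.664 -4.382
v 0.96 1.14 -2.821
v 2.174 1.599 -4.242
v 1.226 1.075 -2.682
v 2.42 1.665 -4.071
v 1.472 1.141 -2.51
v 2.597 1.849 -3.901
v 1.649 1.325 -2.34
v 2.671 2.116 -3.767
v 1.723 1.592 -2.206
v -1.354 4.452 -0.263
v -1.028 4.953 0.501
v -2.001 3.87 1.627
v -2.326 3.368 0.863
v -1.45 5.187 0.362
v -2.423 4.104 1.488
v -1.846 5.224 0.056
v -2.819 4.141 1.181
v -2.11 5.055 -0.336
v -3.083 3.971 0.789
v -2.172 4.723 -0.708
v -3.144 3.64 0.417
v -2.014 4.319 -0.961
v -2.986 3.236 0.164
v -1.679 3.95 -1.027
v -2.652 2.867 0.099
v -1.257 3.716 -0.888
v -2.23 2.633 0.238
v -0.861 3.679 -0.581
v -1.834 2.596 0.544
v -0.597 3.849 -0.189
v -1.57 2.765 0.936
v -0.536 4.18 0.183
v -1.508 3.097 1.308
v -0.694 4.584 0.436
v -1.666 3.501 1.561
v -3.078 -3.84 -0.861
v -2.276 -3.689 -0.66
v -2.841 -2.93 1.022
v -3.642 -3.08 0.821
v -2.431 -3.304 -0.886
v -2.996 -2.545 0.796
v -2.792 -3.088 -1.104
v -3.356 -2.329 0.578
v -3.243 -3.111 -1.245
v -3.807 -2.352 0.437
v -3.642 -3.365 -1.264
v -4.206 -2.606 0.418
v -3.861 -3.77 -1.155
v -4.426 -3.011 0.527
v -3.832 -4.197 -0.953
v -4.397 -3.438 0.729
v -3.564 -4.51 -0.722
v -4.128 -3.751 0.961
v -3.141 -4.611 -0.534
v -3.705 -3.852 1.148
v -2.698 -4.466 -0.451
v -3.262 -3.707 1.231
v -2.375 -4.123 -0.498
v -2.94 -3.364 1.185
f 2 1 5
f 2 5 3
f 3 5 6
f 3 6 4
f 5 1 7
f 5 7 6
f 6 7 8
f 6 8 4
f 7 1 9
f 7 9 8
f 8 9 10
f 8 10 4
f 9 1 11
f 9 11 10
f 10 11 12
f 10 12 4
f 11 1 13
f 11 13 12
f 12 13 14
f 12 14 4
f 13 1 15
f 13 15 14
f 14 15 16
f 14 16 4
f 15 1 17
f 15 17 16
f 16 17 18
f 16 18 4
f 17 1 19
f 17 19 18
f 18 19 20
f 18 20 4
f 19 1 21
f 19 21 20
f 20 21 22
f 20 22 4
f 21 1 23
f 21 23 22
f 22 23 24
f 22 24 4
f 23 1 25
f 23 25 24
f 24 25 26
f 24 26 4
f 25 1 27
f 25 27 26
f 26 27 28
f 26 28 4
f 27 1 29
f 27 29 28
f 28 29 30
f 28 30 4
f 29 1 2
f 29 2 30
f 30 2 3
f 30 3 4
f 32 31 35
f 32 35 33
f 33 35 36
f 33 36 34
f 35 31 37
f 35 37 36
f 36 37 38
f 36 38 34
f 37 31 39
f 37 39 38
f 38 39 40
f 38 40 34
f 39 31 41
f 39 41 40
f 40 41 42
f 40 42 34
f 41 31 43
f 41 43 42
f 42 43 44
f 42 44 34
f 43 31 45
f 43 45 44
f 44 45 46
f 44 46 34
f 45 31 47
f 45 47 46
f 46 47 48
f 46 48 34
f 47 31 49
f 47 49 48
f 48 49 50
f 48 50 34
f 49 31 51
f 49 51 50
f 50 51 52
f 50 52 34
f 51 31 53
f 51 53 52
f 52 53 54
f 52 54 34
f 53 31 55
f 53 55 54
f 54 55 56
f 54 56 34
f 55 31 32
f 55 32 56
f 56 32 33
f 56 33 34
f 58 57 61
f 58 61 59
f 59 61 62
f 59 62 60
f 61 57 63
f 61 63 62
f 62 63 64
f 62 64 60
f 63 57 65
f 63 65 64
f 64 65 66
f 64 66 60
f 65 57 67
f 65 67 66
f 66 67 68
f 66 68 60
f 67 57 69
f 67 69 68
f 68 69 70
f 68 70 60
f 69 57 71
f 69 71 70
f 70 71 72
f 70 72 60
f 71 57 73
f 71 73 72
f 72 73 74
f 72 74 60
f 73 57 75
f 73 75 74
f 74 75 76
f 74 76 60
f 75 57 77
f 75 77 76
f 76 77 78
f 76 78 60
f 77 57 79
f 77 79 78
f 78 79 80
f 78 80 60
f 79 57 58
f 79 58 80
f 80 58 59
f 80 59 60



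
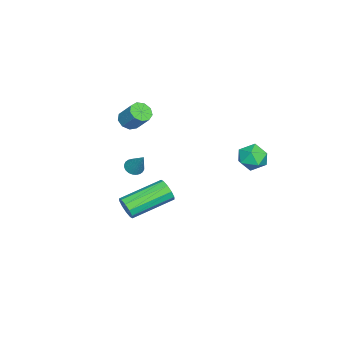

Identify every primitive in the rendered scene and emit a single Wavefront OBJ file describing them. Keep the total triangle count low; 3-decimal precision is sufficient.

v -0.153 -3.372 2.87
v 0.421 -3.517 2.769
v 0.766 -2.793 3.689
v 0.193 -2.648 3.79
v 0.319 -3.187 2.548
v 0.664 -2.463 3.468
v -0.004 -2.943 2.477
v 0.341 -2.22 3.397
v -0.396 -2.9 2.591
v -0.051 -2.177 3.51
v -0.674 -3.078 2.835
v -0.329 -2.354 3.754
v -0.708 -3.393 3.095
v -0.363 -2.669 4.015
v -0.482 -3.698 3.251
v -0.137 -2.975 4.17
v -0.102 -3.851 3.228
v 0.243 -3.127 4.148
v 0.255 -3.779 3.038
v 0.6 -3.056 3.958
v 4.645 -1.958 0.201
v 4.977 -1.867 0.717
v 3.567 -0.332 1.355
v 3.235 -0.422 0.839
v 5.112 -1.631 0.447
v 3.701 -0.096 1.085
v 5.068 -1.52 0.083
v 3.658 0.015 0.721
v 4.863 -1.576 -0.236
v 3.453 -0.041 0.402
v 4.575 -1.777 -0.388
v 3.164 -0.242 0.25
v 4.313 -2.048 -0.315
v 2.903 -0.513 0.323
v 4.179 -2.284 -0.045
v 2.768 -0.749 0.593
v 4.222 -2.395 0.319
v 2.812 -0.86 0.957
v 4.427 -2.339 0.638
v 3.017 -0.804 1.276
v 4.716 -2.138 0.79
v 3.305 -0.603 1.428
v -2.204 2.696 0.56
v -1.567 2.967 0.082
v -1.453 1.633 0.958
v -0.816 1.904 0.48
v -1.04 2.336 1.166
v -1.504 2.993 0.92
v -1.516 1.607 0.12
v -1.98 2.264 -0.126
v -1.142 2.294 -0.19
v -0.848 2.744 0.456
v -2.172 1.856 0.584
v -1.878 2.306 1.23
v -2.15 -3.811 -1.794
v -1.792 -3.582 -2.094
v -1.59 -3.129 -0.606
v -1.943 -3.446 -2.101
v -2.125 -3.366 -2.061
v -2.311 -3.354 -1.981
v -2.472 -3.411 -1.872
v -2.584 -3.529 -1.751
v -2.63 -3.691 -1.637
v -2.603 -3.87 -1.547
v -2.507 -4.041 -1.494
v -2.356 -4.177 -1.487
v -2.174 -4.257 -1.527
v -1.988 -4.269 -1.607
v -1.827 -4.212 -1.716
v -1.715 -4.093 -1.837
v -1.669 -3.932 -1.951
v -1.696 -3.752 -2.041
f 2 1 5
f 2 5 3
f 3 5 6
f 3 6 4
f 5 1 7
f 5 7 6
f 6 7 8
f 6 8 4
f 7 1 9
f 7 9 8
f 8 9 10
f 8 10 4
f 9 1 11
f 9 11 10
f 10 11 12
f 10 12 4
f 11 1 13
f 11 13 12
f 12 13 14
f 12 14 4
f 13 1 15
f 13 15 14
f 14 15 16
f 14 16 4
f 15 1 17
f 15 17 16
f 16 17 18
f 16 18 4
f 17 1 19
f 17 19 18
f 18 19 20
f 18 20 4
f 19 1 2
f 19 2 20
f 20 2 3
f 20 3 4
f 22 21 25
f 22 25 23
f 23 25 26
f 23 26 24
f 25 21 27
f 25 27 26
f 26 27 28
f 26 28 24
f 27 21 29
f 27 29 28
f 28 29 30
f 28 30 24
f 29 21 31
f 29 31 30
f 30 31 32
f 30 32 24
f 31 21 33
f 31 33 32
f 32 33 34
f 32 34 24
f 33 21 35
f 33 35 34
f 34 35 36
f 34 36 24
f 35 21 37
f 35 37 36
f 36 37 38
f 36 38 24
f 37 21 39
f 37 39 38
f 38 39 40
f 38 40 24
f 39 21 41
f 39 41 40
f 40 41 42
f 40 42 24
f 41 21 22
f 41 22 42
f 42 22 23
f 42 23 24
f 43 54 48
f 43 48 44
f 43 44 50
f 43 50 53
f 43 53 54
f 44 48 52
f 48 54 47
f 54 53 45
f 53 50 49
f 50 44 51
f 46 52 47
f 46 47 45
f 46 45 49
f 46 49 51
f 46 51 52
f 47 52 48
f 45 47 54
f 49 45 53
f 51 49 50
f 52 51 44
f 56 55 58
f 56 58 57
f 58 55 59
f 58 59 57
f 59 55 60
f 59 60 57
f 60 55 61
f 60 61 57
f 61 55 62
f 61 62 57
f 62 55 63
f 62 63 57
f 63 55 64
f 63 64 57
f 64 55 65
f 64 65 57
f 65 55 66
f 65 66 57
f 66 55 67
f 66 67 57
f 67 55 68
f 67 68 57
f 68 55 69
f 68 69 57
f 69 55 70
f 69 70 57
f 70 55 71
f 70 71 57
f 71 55 72
f 71 72 57
f 72 55 56
f 72 56 57



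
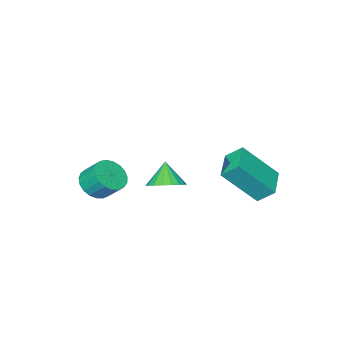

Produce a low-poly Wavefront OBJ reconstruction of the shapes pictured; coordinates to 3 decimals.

v -3.625 3.707 0.58
v -3.956 4.303 1.168
v -2.612 4.54 0.306
v -2.942 5.135 0.894
v -2.538 2.865 2.046
v -2.868 3.46 2.634
v -1.524 3.697 1.772
v -1.855 4.293 2.36
v 1.606 4.202 2.745
v 2.17 3.738 2.734
v 1.274 3.778 3.635
v 2.288 3.992 2.9
v 2.271 4.287 3.034
v 2.123 4.565 3.112
v 1.872 4.772 3.117
v 1.569 4.866 3.048
v 1.273 4.828 2.919
v 1.043 4.666 2.756
v 0.925 4.413 2.591
v 0.941 4.118 2.456
v 1.09 3.839 2.379
v 1.34 3.633 2.374
v 1.644 3.539 2.443
v 1.94 3.577 2.571
v 0.956 -0.559 0.401
v 1.36 -0.038 0.003
v 1.167 0.66 0.722
v 0.764 0.139 1.119
v 1.065 0.003 -0.115
v 0.872 0.7 0.604
v 0.751 -0.054 -0.144
v 0.559 0.643 0.575
v 0.473 -0.199 -0.078
v 0.28 0.499 0.64
v 0.278 -0.405 0.07
v 0.086 0.292 0.789
v 0.201 -0.638 0.275
v 0.008 0.059 0.994
v 0.254 -0.858 0.502
v 0.061 -0.16 1.221
v 0.429 -1.025 0.712
v 0.236 -0.328 1.431
v 0.694 -1.112 0.868
v 0.502 -0.415 1.586
v 1.006 -1.104 0.943
v 0.813 -0.406 1.661
v 1.308 -1.001 0.924
v 1.116 -0.303 1.643
v 1.55 -0.821 0.815
v 1.358 -0.124 1.533
v 1.689 -0.597 0.634
v 1.497 0.101 1.353
v 1.702 -0.366 0.413
v 1.509 0.332 1.131
v 1.585 -0.168 0.189
v 1.393 0.53 0.908
f 2 4 1
f 5 2 1
f 1 4 3
f 3 5 1
f 2 8 4
f 6 2 5
f 6 8 2
f 4 8 3
f 7 5 3
f 3 8 7
f 7 6 5
f 8 6 7
f 10 9 12
f 10 12 11
f 12 9 13
f 12 13 11
f 13 9 14
f 13 14 11
f 14 9 15
f 14 15 11
f 15 9 16
f 15 16 11
f 16 9 17
f 16 17 11
f 17 9 18
f 17 18 11
f 18 9 19
f 18 19 11
f 19 9 20
f 19 20 11
f 20 9 21
f 20 21 11
f 21 9 22
f 21 22 11
f 22 9 23
f 22 23 11
f 23 9 24
f 23 24 11
f 24 9 10
f 24 10 11
f 26 25 29
f 26 29 27
f 27 29 30
f 27 30 28
f 29 25 31
f 29 31 30
f 30 31 32
f 30 32 28
f 31 25 33
f 31 33 32
f 32 33 34
f 32 34 28
f 33 25 35
f 33 35 34
f 34 35 36
f 34 36 28
f 35 25 37
f 35 37 36
f 36 37 38
f 36 38 28
f 37 25 39
f 37 39 38
f 38 39 40
f 38 40 28
f 39 25 41
f 39 41 40
f 40 41 42
f 40 42 28
f 41 25 43
f 41 43 42
f 42 43 44
f 42 44 28
f 43 25 45
f 43 45 44
f 44 45 46
f 44 46 28
f 45 25 47
f 45 47 46
f 46 47 48
f 46 48 28
f 47 25 49
f 47 49 48
f 48 49 50
f 48 50 28
f 49 25 51
f 49 51 50
f 50 51 52
f 50 52 28
f 51 25 53
f 51 53 52
f 52 53 54
f 52 54 28
f 53 25 55
f 53 55 54
f 54 55 56
f 54 56 28
f 55 25 26
f 55 26 56
f 56 26 27
f 56 27 28



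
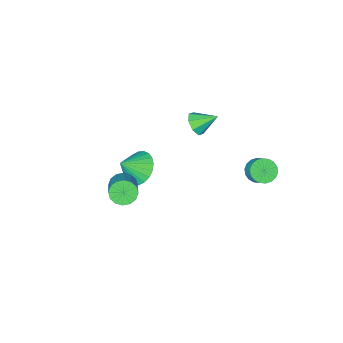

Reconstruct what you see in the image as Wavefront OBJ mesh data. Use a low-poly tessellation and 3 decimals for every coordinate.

v -1.28 0.302 2.933
v -0.713 0.772 3.12
v -2.14 1.038 3.687
v -0.992 0.941 2.638
v -1.44 0.735 2.329
v -1.794 0.276 2.373
v -1.848 -0.168 2.745
v -1.569 -0.337 3.227
v -1.121 -0.131 3.536
v -0.767 0.328 3.492
v 1.275 -1.35 -0.937
v 1.829 -0.508 -1.379
v 2.325 -1.55 -0.003
v 1.598 -0.308 -1.077
v 1.319 -0.266 -0.754
v 1.033 -0.389 -0.459
v 0.783 -0.659 -0.237
v 0.609 -1.034 -0.121
v 0.536 -1.456 -0.13
v 0.575 -1.863 -0.261
v 0.721 -2.192 -0.496
v 0.952 -2.392 -0.798
v 1.231 -2.434 -1.121
v 1.517 -2.31 -1.416
v 1.767 -2.041 -1.638
v 1.941 -1.666 -1.754
v 2.014 -1.243 -1.745
v 1.975 -0.836 -1.613
v -3.037 3.476 0.466
v -2.295 3.32 0.418
v -2.101 4.028 1.126
v -2.843 4.184 1.174
v -2.336 3.563 0.186
v -2.142 4.271 0.894
v -2.516 3.788 0.01
v -2.321 4.497 0.718
v -2.799 3.952 -0.076
v -2.605 4.661 0.632
v -3.129 4.022 -0.055
v -2.935 4.73 0.653
v -3.441 3.983 0.07
v -3.247 4.691 0.777
v -3.673 3.844 0.273
v -3.479 4.552 0.98
v -3.779 3.632 0.514
v -3.585 4.34 1.222
v -3.738 3.389 0.746
v -3.544 4.097 1.454
v -3.559 3.163 0.922
v -3.364 3.872 1.63
v -3.275 2.999 1.008
v -3.081 3.708 1.716
v -2.945 2.93 0.987
v -2.751 3.638 1.695
v -2.633 2.969 0.863
v -2.439 3.677 1.57
v -2.401 3.108 0.66
v -2.207 3.816 1.367
v 3.416 0.402 0.44
v 4.093 0.192 0.165
v 4.96 1.549 1.264
v 4.284 1.758 1.54
v 3.965 0.472 -0.08
v 4.833 1.829 1.019
v 3.691 0.733 -0.186
v 4.558 2.09 0.914
v 3.343 0.906 -0.124
v 4.21 2.263 0.976
v 3.014 0.943 0.09
v 3.882 2.3 1.189
v 2.793 0.835 0.397
v 3.661 2.192 1.496
v 2.74 0.611 0.716
v 3.607 1.968 1.815
v 2.867 0.331 0.961
v 3.735 1.688 2.06
v 3.142 0.07 1.066
v 4.009 1.427 2.166
v 3.49 -0.103 1.004
v 4.357 1.254 2.104
v 3.818 -0.14 0.791
v 4.686 1.217 1.89
v 4.039 -0.032 0.484
v 4.907 1.325 1.583
f 2 1 4
f 2 4 3
f 4 1 5
f 4 5 3
f 5 1 6
f 5 6 3
f 6 1 7
f 6 7 3
f 7 1 8
f 7 8 3
f 8 1 9
f 8 9 3
f 9 1 10
f 9 10 3
f 10 1 2
f 10 2 3
f 12 11 14
f 12 14 13
f 14 11 15
f 14 15 13
f 15 11 16
f 15 16 13
f 16 11 17
f 16 17 13
f 17 11 18
f 17 18 13
f 18 11 19
f 18 19 13
f 19 11 20
f 19 20 13
f 20 11 21
f 20 21 13
f 21 11 22
f 21 22 13
f 22 11 23
f 22 23 13
f 23 11 24
f 23 24 13
f 24 11 25
f 24 25 13
f 25 11 26
f 25 26 13
f 26 11 27
f 26 27 13
f 27 11 28
f 27 28 13
f 28 11 12
f 28 12 13
f 30 29 33
f 30 33 31
f 31 33 34
f 31 34 32
f 33 29 35
f 33 35 34
f 34 35 36
f 34 36 32
f 35 29 37
f 35 37 36
f 36 37 38
f 36 38 32
f 37 29 39
f 37 39 38
f 38 39 40
f 38 40 32
f 39 29 41
f 39 41 40
f 40 41 42
f 40 42 32
f 41 29 43
f 41 43 42
f 42 43 44
f 42 44 32
f 43 29 45
f 43 45 44
f 44 45 46
f 44 46 32
f 45 29 47
f 45 47 46
f 46 47 48
f 46 48 32
f 47 29 49
f 47 49 48
f 48 49 50
f 48 50 32
f 49 29 51
f 49 51 50
f 50 51 52
f 50 52 32
f 51 29 53
f 51 53 52
f 52 53 54
f 52 54 32
f 53 29 55
f 53 55 54
f 54 55 56
f 54 56 32
f 55 29 57
f 55 57 56
f 56 57 58
f 56 58 32
f 57 29 30
f 57 30 58
f 58 30 31
f 58 31 32
f 60 59 63
f 60 63 61
f 61 63 64
f 61 64 62
f 63 59 65
f 63 65 64
f 64 65 66
f 64 66 62
f 65 59 67
f 65 67 66
f 66 67 68
f 66 68 62
f 67 59 69
f 67 69 68
f 68 69 70
f 68 70 62
f 69 59 71
f 69 71 70
f 70 71 72
f 70 72 62
f 71 59 73
f 71 73 72
f 72 73 74
f 72 74 62
f 73 59 75
f 73 75 74
f 74 75 76
f 74 76 62
f 75 59 77
f 75 77 76
f 76 77 78
f 76 78 62
f 77 59 79
f 77 79 78
f 78 79 80
f 78 80 62
f 79 59 81
f 79 81 80
f 80 81 82
f 80 82 62
f 81 59 83
f 81 83 82
f 82 83 84
f 82 84 62
f 83 59 60
f 83 60 84
f 84 60 61
f 84 61 62



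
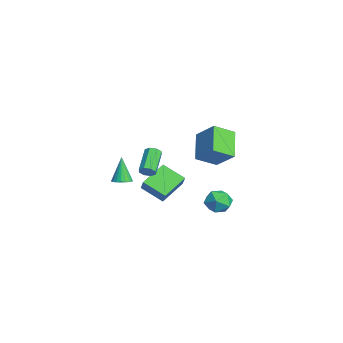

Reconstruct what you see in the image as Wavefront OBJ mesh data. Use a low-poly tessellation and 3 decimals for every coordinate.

v 0.868 -1.157 -0.734
v 1.495 -1.137 0.071
v 1.79 -0.037 -1.479
v 2.416 -0.017 -0.674
v 1.904 -2.523 -1.506
v 2.53 -2.503 -0.701
v 2.825 -1.403 -2.251
v 3.452 -1.383 -1.446
v 0.607 3.259 -3.882
v 1.503 2.867 -3.904
v -0.023 1.813 -3.756
v 0.873 1.421 -3.778
v 0.587 1.944 -3.003
v 0.977 2.837 -3.081
v 0.503 1.843 -4.579
v 0.893 2.736 -4.657
v 1.438 1.991 -4.335
v 1.49 2.054 -3.361
v -0.01 2.626 -4.299
v 0.042 2.689 -3.325
v 3.623 -3.911 0.13
v 4.181 -4.058 0.354
v 2.997 -3.809 1.75
v 4.194 -3.8 0.343
v 4.108 -3.562 0.295
v 3.938 -3.384 0.218
v 3.713 -3.297 0.126
v 3.473 -3.317 0.035
v 3.259 -3.438 -0.04
v 3.107 -3.642 -0.086
v 3.045 -3.892 -0.094
v 3.082 -4.145 -0.064
v 3.213 -4.358 -0
v 3.415 -4.493 0.086
v 3.653 -4.528 0.18
v 3.885 -4.456 0.265
v 4.072 -4.289 0.327
v -4.78 2.117 -0.894
v -3.698 3 0.32
v -5.027 3.518 -1.691
v -3.946 4.4 -0.476
v -3.074 1.72 -2.124
v -1.993 2.602 -0.909
v -3.322 3.12 -2.92
v -2.24 4.003 -1.706
v 4.606 -2.614 1.272
v 4.913 -2.469 1.665
v 3.542 -1.88 2.521
v 3.234 -2.026 2.128
v 4.867 -2.182 1.394
v 3.496 -1.593 2.249
v 4.668 -2.148 1.051
v 3.296 -1.559 1.906
v 4.432 -2.387 0.838
v 3.061 -1.799 1.693
v 4.298 -2.76 0.879
v 2.927 -2.171 1.735
v 4.344 -3.047 1.151
v 2.973 -2.458 2.006
v 4.544 -3.081 1.494
v 3.172 -2.492 2.349
v 4.779 -2.841 1.707
v 3.408 -2.253 2.562
f 2 4 1
f 5 2 1
f 1 4 3
f 3 5 1
f 2 8 4
f 6 2 5
f 6 8 2
f 4 8 3
f 7 5 3
f 3 8 7
f 7 6 5
f 8 6 7
f 9 20 14
f 9 14 10
f 9 10 16
f 9 16 19
f 9 19 20
f 10 14 18
f 14 20 13
f 20 19 11
f 19 16 15
f 16 10 17
f 12 18 13
f 12 13 11
f 12 11 15
f 12 15 17
f 12 17 18
f 13 18 14
f 11 13 20
f 15 11 19
f 17 15 16
f 18 17 10
f 22 21 24
f 22 24 23
f 24 21 25
f 24 25 23
f 25 21 26
f 25 26 23
f 26 21 27
f 26 27 23
f 27 21 28
f 27 28 23
f 28 21 29
f 28 29 23
f 29 21 30
f 29 30 23
f 30 21 31
f 30 31 23
f 31 21 32
f 31 32 23
f 32 21 33
f 32 33 23
f 33 21 34
f 33 34 23
f 34 21 35
f 34 35 23
f 35 21 36
f 35 36 23
f 36 21 37
f 36 37 23
f 37 21 22
f 37 22 23
f 39 41 38
f 42 39 38
f 38 41 40
f 40 42 38
f 39 45 41
f 43 39 42
f 43 45 39
f 41 45 40
f 44 42 40
f 40 45 44
f 44 43 42
f 45 43 44
f 47 46 50
f 47 50 48
f 48 50 51
f 48 51 49
f 50 46 52
f 50 52 51
f 51 52 53
f 51 53 49
f 52 46 54
f 52 54 53
f 53 54 55
f 53 55 49
f 54 46 56
f 54 56 55
f 55 56 57
f 55 57 49
f 56 46 58
f 56 58 57
f 57 58 59
f 57 59 49
f 58 46 60
f 58 60 59
f 59 60 61
f 59 61 49
f 60 46 62
f 60 62 61
f 61 62 63
f 61 63 49
f 62 46 47
f 62 47 63
f 63 47 48
f 63 48 49



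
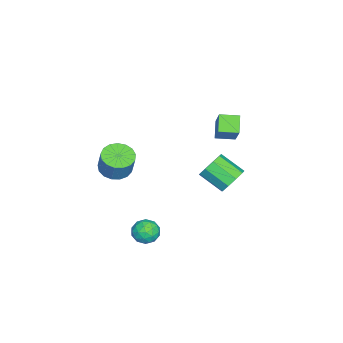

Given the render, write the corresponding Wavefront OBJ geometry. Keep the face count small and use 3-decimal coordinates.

v 3.758 0.145 -2.679
v 4.052 -0.339 -2.072
v 2.828 -0.781 -2.968
v 3.122 -1.265 -2.361
v 2.729 -0.557 -2.175
v 3.304 0.015 -1.996
v 3.576 -1.135 -3.044
v 4.151 -0.563 -2.865
v 3.939 -1.13 -2.297
v 3.416 -0.773 -1.76
v 3.464 -0.347 -3.28
v 2.941 0.01 -2.743
v 3.987 -0.015 -2.35
v 2.893 -1.105 -2.69
v 2.663 -0.688 -2.581
v 2.835 -0.973 -2.223
v 3.547 0.193 -2.306
v 3.72 -0.092 -1.948
v 2.943 -0.22 -2.009
v 3.16 -1.028 -3.092
v 3.333 -1.313 -2.734
v 4.045 -0.147 -2.817
v 4.217 -0.432 -2.459
v 3.937 -0.9 -3.031
v 4.093 -0.765 -2.125
v 3.546 -1.31 -2.295
v 3.813 -1.234 -2.697
v 4.151 -0.897 -2.592
v 3.785 -0.555 -1.809
v 3.239 -1.1 -1.979
v 3.008 -0.683 -1.87
v 3.346 -0.347 -1.765
v 3.719 -1.02 -1.942
v 3.641 -0.02 -3.061
v 3.095 -0.565 -3.231
v 3.534 -0.773 -3.275
v 3.872 -0.437 -3.17
v 3.334 0.19 -2.745
v 2.787 -0.355 -2.915
v 2.729 -0.223 -2.448
v 3.067 0.114 -2.343
v 3.161 -0.1 -3.098
v -1.624 1.84 1.909
v -2.503 1.65 2.658
v -1.949 2.916 1.799
v -2.828 2.727 2.548
v -0.532 2.313 3.312
v -1.411 2.124 4.061
v -0.857 3.39 3.202
v -1.736 3.2 3.951
v -3.605 2.417 -3.075
v -3.043 2.738 -2.366
v -3.373 1.304 -1.456
v -3.935 0.983 -2.165
v -3.661 2.94 -2.272
v -3.991 1.506 -1.362
v -4.252 2.897 -2.554
v -4.582 1.463 -1.643
v -4.541 2.63 -3.08
v -4.871 1.196 -2.169
v -4.392 2.263 -3.603
v -4.722 0.829 -2.693
v -3.874 1.968 -3.88
v -4.204 0.534 -2.969
v -3.231 1.883 -3.78
v -3.561 0.449 -2.87
v -2.762 2.048 -3.35
v -3.092 0.615 -2.44
v -2.688 2.386 -2.792
v -3.018 0.952 -1.882
v 2.7 -2.434 1.79
v 3.538 -2.79 1.599
v 3.978 -2.462 2.92
v 3.14 -2.106 3.11
v 3.575 -2.363 1.481
v 4.014 -2.034 2.802
v 3.411 -1.952 1.433
v 3.85 -1.623 2.754
v 3.084 -1.651 1.467
v 3.524 -1.323 2.788
v 2.67 -1.53 1.575
v 3.109 -1.201 2.895
v 2.262 -1.616 1.732
v 2.702 -1.287 3.052
v 1.955 -1.889 1.902
v 2.395 -1.561 3.223
v 1.819 -2.288 2.047
v 2.258 -1.959 3.367
v 1.884 -2.719 2.132
v 2.324 -2.391 3.453
v 2.136 -3.086 2.139
v 2.576 -2.758 3.46
v 2.518 -3.303 2.066
v 2.958 -2.975 3.387
v 2.941 -3.321 1.93
v 3.381 -2.993 3.251
v 3.31 -3.136 1.762
v 3.749 -2.808 3.082
f 1 38 17
f 38 12 41
f 17 41 6
f 38 41 17
f 1 17 13
f 17 6 18
f 13 18 2
f 17 18 13
f 1 13 22
f 13 2 23
f 22 23 8
f 13 23 22
f 1 22 34
f 22 8 37
f 34 37 11
f 22 37 34
f 1 34 38
f 34 11 42
f 38 42 12
f 34 42 38
f 2 18 29
f 18 6 32
f 29 32 10
f 18 32 29
f 6 41 19
f 41 12 40
f 19 40 5
f 41 40 19
f 12 42 39
f 42 11 35
f 39 35 3
f 42 35 39
f 11 37 36
f 37 8 24
f 36 24 7
f 37 24 36
f 8 23 28
f 23 2 25
f 28 25 9
f 23 25 28
f 4 30 16
f 30 10 31
f 16 31 5
f 30 31 16
f 4 16 14
f 16 5 15
f 14 15 3
f 16 15 14
f 4 14 21
f 14 3 20
f 21 20 7
f 14 20 21
f 4 21 26
f 21 7 27
f 26 27 9
f 21 27 26
f 4 26 30
f 26 9 33
f 30 33 10
f 26 33 30
f 5 31 19
f 31 10 32
f 19 32 6
f 31 32 19
f 3 15 39
f 15 5 40
f 39 40 12
f 15 40 39
f 7 20 36
f 20 3 35
f 36 35 11
f 20 35 36
f 9 27 28
f 27 7 24
f 28 24 8
f 27 24 28
f 10 33 29
f 33 9 25
f 29 25 2
f 33 25 29
f 44 46 43
f 47 44 43
f 43 46 45
f 45 47 43
f 44 50 46
f 48 44 47
f 48 50 44
f 46 50 45
f 49 47 45
f 45 50 49
f 49 48 47
f 50 48 49
f 52 51 55
f 52 55 53
f 53 55 56
f 53 56 54
f 55 51 57
f 55 57 56
f 56 57 58
f 56 58 54
f 57 51 59
f 57 59 58
f 58 59 60
f 58 60 54
f 59 51 61
f 59 61 60
f 60 61 62
f 60 62 54
f 61 51 63
f 61 63 62
f 62 63 64
f 62 64 54
f 63 51 65
f 63 65 64
f 64 65 66
f 64 66 54
f 65 51 67
f 65 67 66
f 66 67 68
f 66 68 54
f 67 51 69
f 67 69 68
f 68 69 70
f 68 70 54
f 69 51 52
f 69 52 70
f 70 52 53
f 70 53 54
f 72 71 75
f 72 75 73
f 73 75 76
f 73 76 74
f 75 71 77
f 75 77 76
f 76 77 78
f 76 78 74
f 77 71 79
f 77 79 78
f 78 79 80
f 78 80 74
f 79 71 81
f 79 81 80
f 80 81 82
f 80 82 74
f 81 71 83
f 81 83 82
f 82 83 84
f 82 84 74
f 83 71 85
f 83 85 84
f 84 85 86
f 84 86 74
f 85 71 87
f 85 87 86
f 86 87 88
f 86 88 74
f 87 71 89
f 87 89 88
f 88 89 90
f 88 90 74
f 89 71 91
f 89 91 90
f 90 91 92
f 90 92 74
f 91 71 93
f 91 93 92
f 92 93 94
f 92 94 74
f 93 71 95
f 93 95 94
f 94 95 96
f 94 96 74
f 95 71 97
f 95 97 96
f 96 97 98
f 96 98 74
f 97 71 72
f 97 72 98
f 98 72 73
f 98 73 74



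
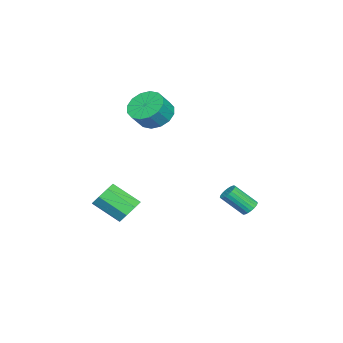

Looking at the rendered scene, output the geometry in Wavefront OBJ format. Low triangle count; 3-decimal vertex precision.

v 1.533 -0.618 -2.872
v 1.971 -0.18 -2.274
v 1.984 -1.645 -1.211
v 1.547 -2.082 -1.808
v 1.319 -0.13 -2.197
v 1.332 -1.594 -1.133
v 0.793 -0.365 -2.515
v 0.806 -1.83 -1.451
v 0.701 -0.749 -3.042
v 0.714 -2.213 -1.978
v 1.096 -1.055 -3.469
v 1.109 -2.52 -2.406
v 1.748 -1.106 -3.547
v 1.761 -2.57 -2.483
v 2.274 -0.87 -3.229
v 2.287 -2.335 -2.165
v 2.366 -0.487 -2.702
v 2.379 -1.951 -1.638
v -3.249 -0.922 1.999
v -2.409 -0.895 1.319
v -1.652 -1.231 2.242
v -2.491 -1.258 2.921
v -2.44 -0.379 1.532
v -1.683 -0.715 2.455
v -2.687 -0.009 1.87
v -1.93 -0.344 2.793
v -3.085 0.117 2.242
v -2.328 -0.218 3.165
v -3.527 -0.036 2.549
v -2.769 -0.371 3.472
v -3.894 -0.426 2.708
v -3.136 -0.761 3.631
v -4.088 -0.949 2.678
v -3.331 -1.285 3.601
v -4.057 -1.465 2.465
v -3.3 -1.801 3.388
v -3.81 -1.836 2.127
v -3.053 -2.171 3.05
v -3.412 -1.962 1.755
v -2.655 -2.297 2.678
v -2.971 -1.809 1.448
v -2.213 -2.144 2.371
v -2.604 -1.419 1.289
v -1.846 -1.754 2.212
v -4.051 3.975 -4.487
v -3.555 3.864 -4.722
v -3.253 2.715 -3.549
v -3.749 2.825 -3.313
v -3.5 4.033 -4.571
v -3.199 2.883 -3.398
v -3.541 4.191 -4.405
v -3.239 3.042 -3.232
v -3.669 4.312 -4.254
v -3.368 3.163 -3.08
v -3.864 4.375 -4.142
v -3.563 3.226 -2.969
v -4.091 4.369 -4.091
v -3.79 3.219 -2.917
v -4.311 4.294 -4.107
v -4.01 3.144 -2.934
v -4.486 4.164 -4.19
v -4.185 3.015 -3.016
v -4.586 4.001 -4.323
v -4.284 2.852 -3.15
v -4.593 3.834 -4.485
v -4.291 2.685 -3.312
v -4.506 3.691 -4.647
v -4.205 2.542 -3.474
v -4.341 3.597 -4.782
v -4.04 2.448 -3.608
v -4.125 3.569 -4.865
v -3.824 2.419 -3.692
v -3.897 3.61 -4.883
v -3.596 2.461 -3.71
v -3.695 3.715 -4.833
v -3.394 2.565 -3.659
f 2 1 5
f 2 5 3
f 3 5 6
f 3 6 4
f 5 1 7
f 5 7 6
f 6 7 8
f 6 8 4
f 7 1 9
f 7 9 8
f 8 9 10
f 8 10 4
f 9 1 11
f 9 11 10
f 10 11 12
f 10 12 4
f 11 1 13
f 11 13 12
f 12 13 14
f 12 14 4
f 13 1 15
f 13 15 14
f 14 15 16
f 14 16 4
f 15 1 17
f 15 17 16
f 16 17 18
f 16 18 4
f 17 1 2
f 17 2 18
f 18 2 3
f 18 3 4
f 20 19 23
f 20 23 21
f 21 23 24
f 21 24 22
f 23 19 25
f 23 25 24
f 24 25 26
f 24 26 22
f 25 19 27
f 25 27 26
f 26 27 28
f 26 28 22
f 27 19 29
f 27 29 28
f 28 29 30
f 28 30 22
f 29 19 31
f 29 31 30
f 30 31 32
f 30 32 22
f 31 19 33
f 31 33 32
f 32 33 34
f 32 34 22
f 33 19 35
f 33 35 34
f 34 35 36
f 34 36 22
f 35 19 37
f 35 37 36
f 36 37 38
f 36 38 22
f 37 19 39
f 37 39 38
f 38 39 40
f 38 40 22
f 39 19 41
f 39 41 40
f 40 41 42
f 40 42 22
f 41 19 43
f 41 43 42
f 42 43 44
f 42 44 22
f 43 19 20
f 43 20 44
f 44 20 21
f 44 21 22
f 46 45 49
f 46 49 47
f 47 49 50
f 47 50 48
f 49 45 51
f 49 51 50
f 50 51 52
f 50 52 48
f 51 45 53
f 51 53 52
f 52 53 54
f 52 54 48
f 53 45 55
f 53 55 54
f 54 55 56
f 54 56 48
f 55 45 57
f 55 57 56
f 56 57 58
f 56 58 48
f 57 45 59
f 57 59 58
f 58 59 60
f 58 60 48
f 59 45 61
f 59 61 60
f 60 61 62
f 60 62 48
f 61 45 63
f 61 63 62
f 62 63 64
f 62 64 48
f 63 45 65
f 63 65 64
f 64 65 66
f 64 66 48
f 65 45 67
f 65 67 66
f 66 67 68
f 66 68 48
f 67 45 69
f 67 69 68
f 68 69 70
f 68 70 48
f 69 45 71
f 69 71 70
f 70 71 72
f 70 72 48
f 71 45 73
f 71 73 72
f 72 73 74
f 72 74 48
f 73 45 75
f 73 75 74
f 74 75 76
f 74 76 48
f 75 45 46
f 75 46 76
f 76 46 47
f 76 47 48



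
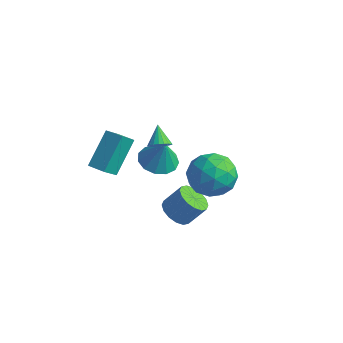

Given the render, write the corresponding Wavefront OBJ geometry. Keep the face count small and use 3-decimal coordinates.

v -1.474 -0.851 1.225
v -1.189 -0.371 1.065
v -2.066 -0.249 1.975
v -1.378 -0.37 0.914
v -1.584 -0.452 0.818
v -1.77 -0.603 0.792
v -1.905 -0.797 0.841
v -1.965 -1 0.956
v -1.941 -1.178 1.118
v -1.835 -1.298 1.298
v -1.667 -1.342 1.465
v -1.466 -1.3 1.591
v -1.266 -1.181 1.654
v -1.102 -1.005 1.642
v -1.002 -0.802 1.559
v -0.983 -0.608 1.417
v -1.05 -0.455 1.242
v -3.26 -3.772 0.848
v -3.393 -2.324 2.279
v -3.172 -3.025 0.101
v -3.305 -1.577 1.532
v -2.315 -3.783 0.948
v -2.448 -2.335 2.379
v -2.227 -3.036 0.201
v -2.36 -1.588 1.632
v 2.076 -4.193 0.943
v 2.576 -3.836 0.447
v 3.145 -3.309 1.402
v 2.644 -3.667 1.897
v 2.264 -3.575 0.489
v 2.833 -3.048 1.444
v 1.902 -3.48 0.652
v 2.471 -2.953 1.607
v 1.586 -3.576 0.893
v 2.155 -3.049 1.848
v 1.401 -3.837 1.148
v 1.97 -3.31 2.103
v 1.397 -4.194 1.347
v 1.966 -3.667 2.302
v 1.575 -4.551 1.438
v 2.144 -4.024 2.393
v 1.887 -4.812 1.396
v 2.456 -4.285 2.351
v 2.249 -4.907 1.233
v 2.818 -4.38 2.188
v 2.565 -4.811 0.992
v 3.134 -4.284 1.947
v 2.75 -4.55 0.737
v 3.319 -4.023 1.692
v 2.754 -4.193 0.538
v 3.323 -3.666 1.493
v -2.279 0.035 -0.947
v -1.441 -0.424 -1.207
v -1.841 0.025 0.487
v -1.336 0.123 -1.235
v -1.53 0.642 -1.172
v -1.962 0.969 -1.038
v -2.495 0.998 -0.875
v -2.959 0.722 -0.735
v -3.207 0.228 -0.662
v -3.161 -0.327 -0.68
v -2.835 -0.768 -0.783
v -2.332 -0.954 -0.938
v -1.812 -0.825 -1.096
v 2.249 -1.942 3.064
v 3.178 -1.988 3.802
v 2.742 -3.652 2.338
v 3.671 -3.698 3.076
v 2.567 -3.786 3.505
v 2.262 -2.729 3.954
v 3.658 -2.911 2.186
v 3.353 -1.854 2.635
v 4.049 -2.587 3.26
v 3.375 -3.127 4.075
v 2.545 -2.513 2.065
v 1.871 -3.053 2.88
v 2.67 -1.815 3.497
v 3.25 -3.825 2.643
v 2.601 -3.877 2.895
v 3.147 -3.904 3.33
v 2.132 -2.25 3.586
v 2.678 -2.277 4.02
v 2.318 -3.334 3.845
v 3.242 -3.363 2.12
v 3.788 -3.39 2.554
v 2.773 -1.736 2.81
v 3.319 -1.763 3.245
v 3.602 -2.306 2.295
v 3.728 -2.194 3.612
v 4.018 -3.199 3.185
v 4.011 -2.737 2.662
v 3.831 -2.115 2.926
v 3.332 -2.511 4.091
v 3.622 -3.517 3.665
v 2.973 -3.568 3.917
v 2.793 -2.947 4.18
v 3.844 -2.863 3.773
v 2.298 -2.123 2.475
v 2.588 -3.129 2.049
v 3.127 -2.693 1.96
v 2.947 -2.072 2.223
v 1.902 -2.441 2.955
v 2.192 -3.446 2.528
v 2.089 -3.525 3.214
v 1.909 -2.903 3.478
v 2.076 -2.777 2.367
f 2 1 4
f 2 4 3
f 4 1 5
f 4 5 3
f 5 1 6
f 5 6 3
f 6 1 7
f 6 7 3
f 7 1 8
f 7 8 3
f 8 1 9
f 8 9 3
f 9 1 10
f 9 10 3
f 10 1 11
f 10 11 3
f 11 1 12
f 11 12 3
f 12 1 13
f 12 13 3
f 13 1 14
f 13 14 3
f 14 1 15
f 14 15 3
f 15 1 16
f 15 16 3
f 16 1 17
f 16 17 3
f 17 1 2
f 17 2 3
f 19 21 18
f 22 19 18
f 18 21 20
f 20 22 18
f 19 25 21
f 23 19 22
f 23 25 19
f 21 25 20
f 24 22 20
f 20 25 24
f 24 23 22
f 25 23 24
f 27 26 30
f 27 30 28
f 28 30 31
f 28 31 29
f 30 26 32
f 30 32 31
f 31 32 33
f 31 33 29
f 32 26 34
f 32 34 33
f 33 34 35
f 33 35 29
f 34 26 36
f 34 36 35
f 35 36 37
f 35 37 29
f 36 26 38
f 36 38 37
f 37 38 39
f 37 39 29
f 38 26 40
f 38 40 39
f 39 40 41
f 39 41 29
f 40 26 42
f 40 42 41
f 41 42 43
f 41 43 29
f 42 26 44
f 42 44 43
f 43 44 45
f 43 45 29
f 44 26 46
f 44 46 45
f 45 46 47
f 45 47 29
f 46 26 48
f 46 48 47
f 47 48 49
f 47 49 29
f 48 26 50
f 48 50 49
f 49 50 51
f 49 51 29
f 50 26 27
f 50 27 51
f 51 27 28
f 51 28 29
f 53 52 55
f 53 55 54
f 55 52 56
f 55 56 54
f 56 52 57
f 56 57 54
f 57 52 58
f 57 58 54
f 58 52 59
f 58 59 54
f 59 52 60
f 59 60 54
f 60 52 61
f 60 61 54
f 61 52 62
f 61 62 54
f 62 52 63
f 62 63 54
f 63 52 64
f 63 64 54
f 64 52 53
f 64 53 54
f 65 102 81
f 102 76 105
f 81 105 70
f 102 105 81
f 65 81 77
f 81 70 82
f 77 82 66
f 81 82 77
f 65 77 86
f 77 66 87
f 86 87 72
f 77 87 86
f 65 86 98
f 86 72 101
f 98 101 75
f 86 101 98
f 65 98 102
f 98 75 106
f 102 106 76
f 98 106 102
f 66 82 93
f 82 70 96
f 93 96 74
f 82 96 93
f 70 105 83
f 105 76 104
f 83 104 69
f 105 104 83
f 76 106 103
f 106 75 99
f 103 99 67
f 106 99 103
f 75 101 100
f 101 72 88
f 100 88 71
f 101 88 100
f 72 87 92
f 87 66 89
f 92 89 73
f 87 89 92
f 68 94 80
f 94 74 95
f 80 95 69
f 94 95 80
f 68 80 78
f 80 69 79
f 78 79 67
f 80 79 78
f 68 78 85
f 78 67 84
f 85 84 71
f 78 84 85
f 68 85 90
f 85 71 91
f 90 91 73
f 85 91 90
f 68 90 94
f 90 73 97
f 94 97 74
f 90 97 94
f 69 95 83
f 95 74 96
f 83 96 70
f 95 96 83
f 67 79 103
f 79 69 104
f 103 104 76
f 79 104 103
f 71 84 100
f 84 67 99
f 100 99 75
f 84 99 100
f 73 91 92
f 91 71 88
f 92 88 72
f 91 88 92
f 74 97 93
f 97 73 89
f 93 89 66
f 97 89 93

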